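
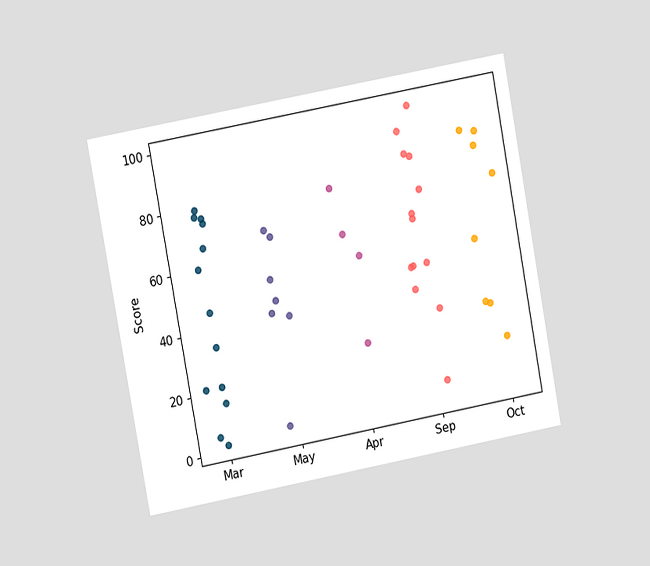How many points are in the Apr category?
4

The chart is tilted about 11° counter-clockwise and viewed at a slight angle. Counting the markers in the Apr column gives 4.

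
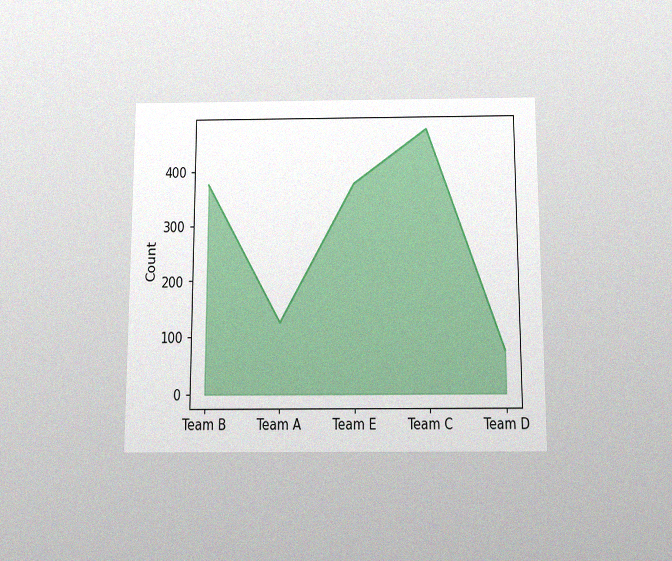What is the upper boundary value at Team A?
125

The chart is viewed slightly from below, with some photo noise. At Team A the upper boundary is at 125.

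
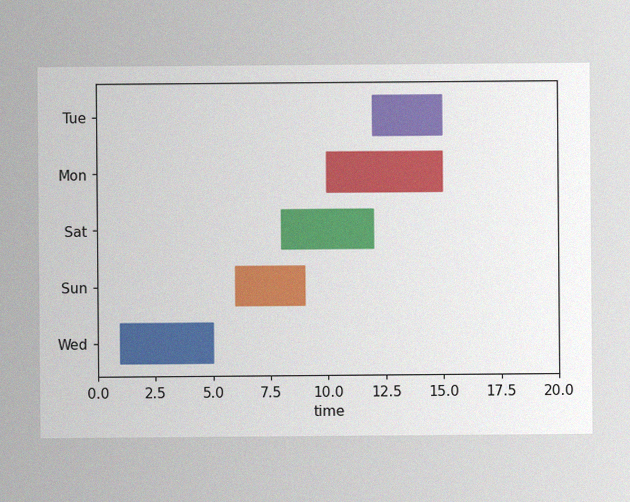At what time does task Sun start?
6

The image has some photo noise and uneven lighting. The Sun bar begins at t=6.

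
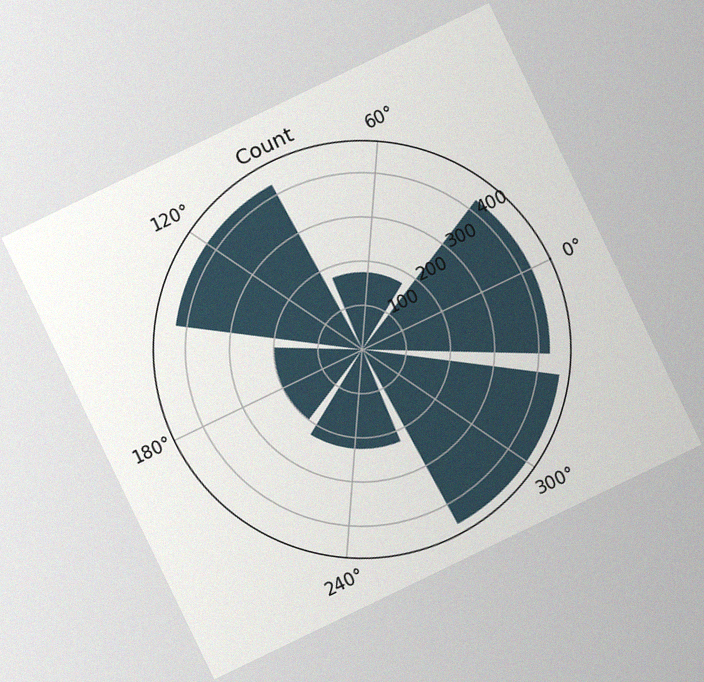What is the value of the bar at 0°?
425

The chart is tilted about 26° counter-clockwise, with some photo noise. The bar at 0° reaches 425 on the radial axis.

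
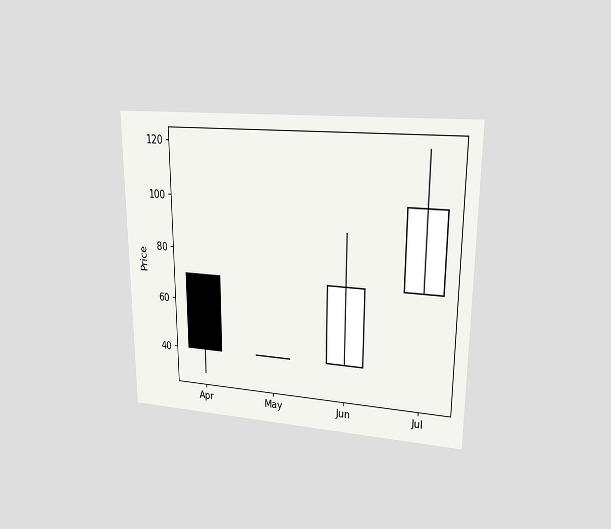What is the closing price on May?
The chart is viewed at a slight angle. The May candle closes at 40.

40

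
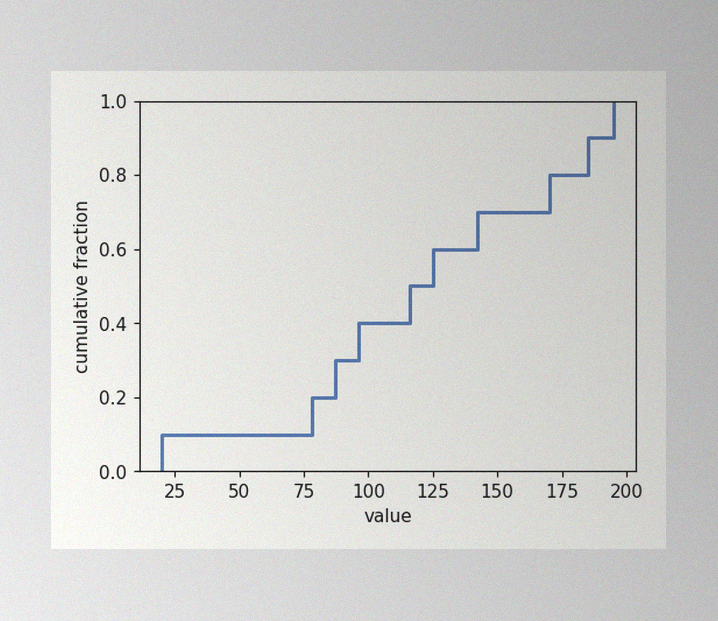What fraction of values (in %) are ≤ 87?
30%

The image has some photo noise and uneven lighting. At x=87 the ECDF step is at 30%.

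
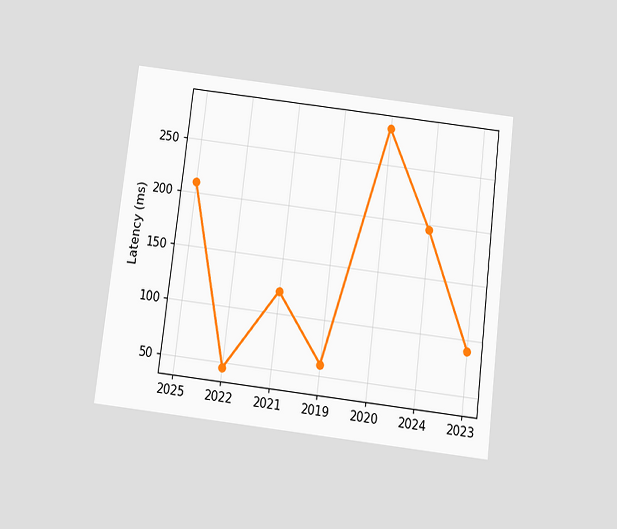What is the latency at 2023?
The chart is tilted about 7° clockwise and viewed slightly from below. At 2023, the line is at 90ms.

90ms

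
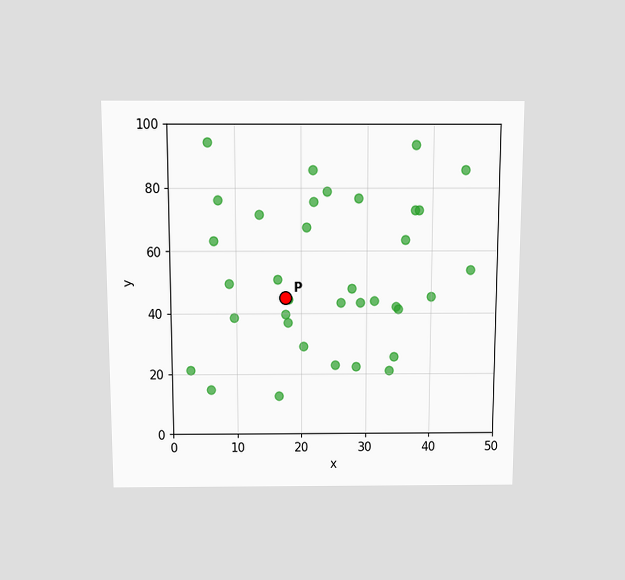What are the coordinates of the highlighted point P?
(17.5, 45)

The chart is viewed slightly from above. Following the gridlines from P to each axis, P sits at (17.5, 45).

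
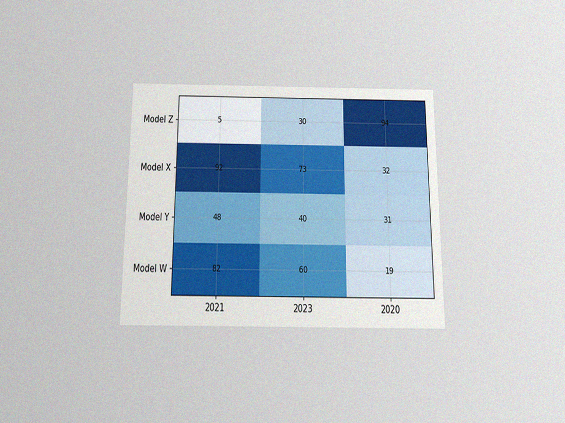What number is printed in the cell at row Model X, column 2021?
92

The chart is viewed slightly from below, with some photo noise. The (Model X, 2021) cell reads 92.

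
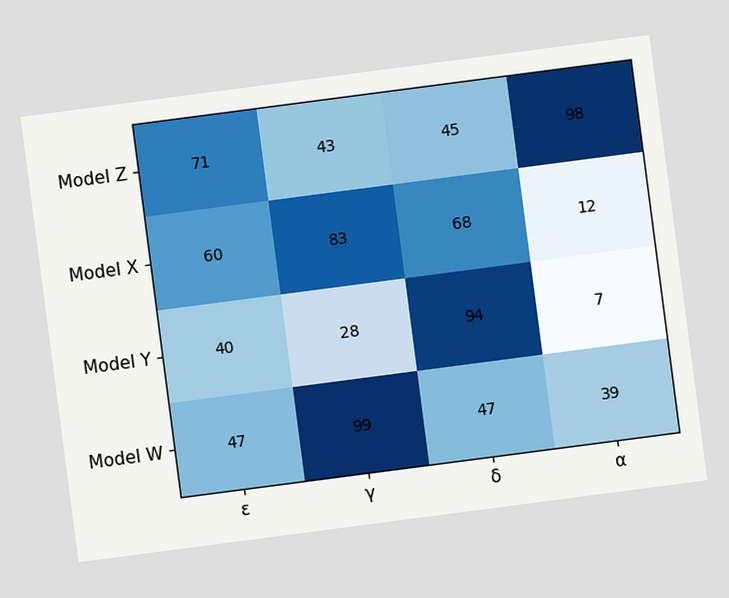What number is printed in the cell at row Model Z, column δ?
45

The chart is tilted about 7° counter-clockwise. The (Model Z, δ) cell reads 45.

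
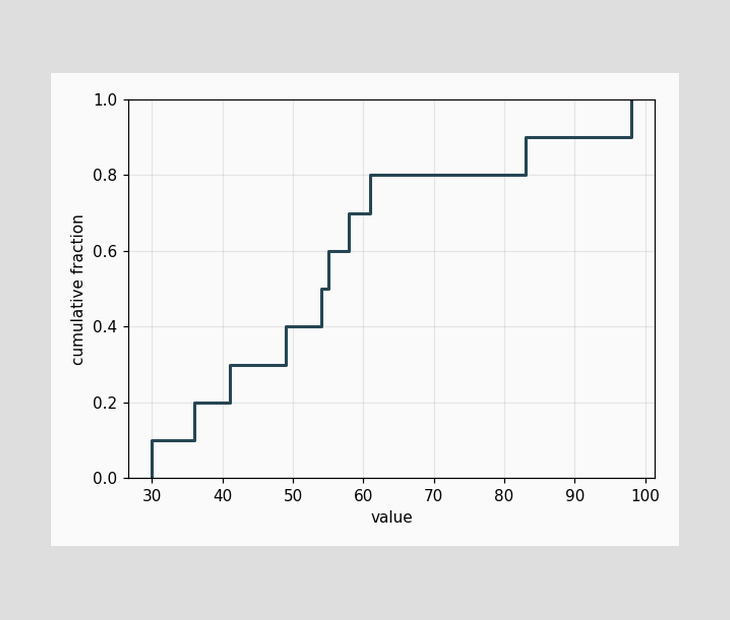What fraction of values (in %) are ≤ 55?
60%

At x=55 the ECDF step is at 60%.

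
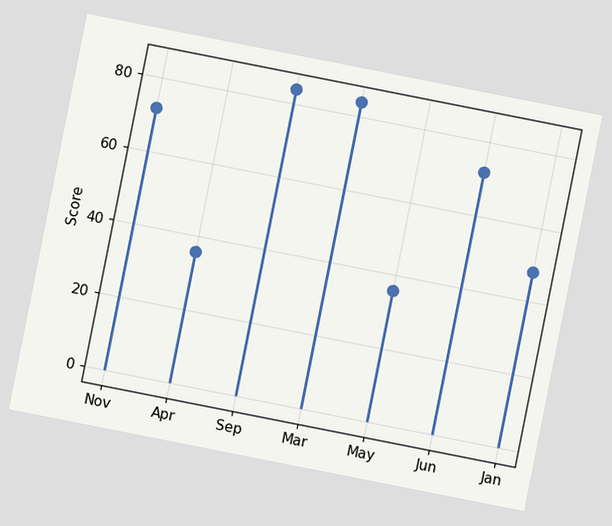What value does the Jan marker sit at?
The chart is tilted about 11° clockwise. The Jan marker sits at 48.

48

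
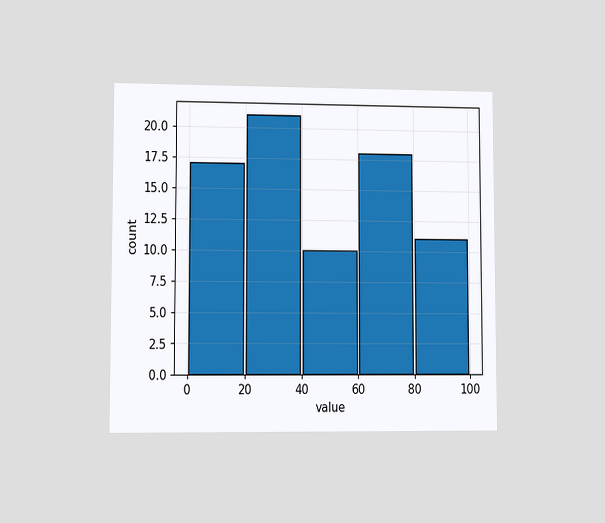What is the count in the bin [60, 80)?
18

The chart is viewed at a slight angle. The [60, 80) bin has height 18.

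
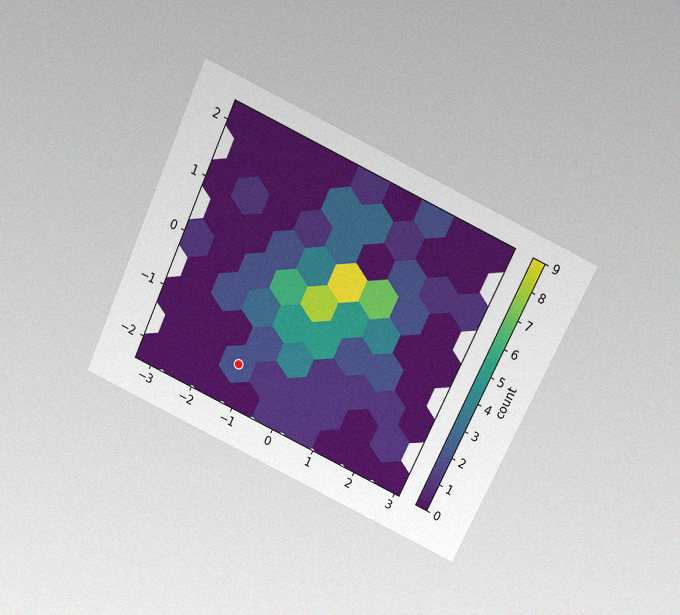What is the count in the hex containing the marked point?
The chart is tilted about 25° clockwise and viewed slightly from above, with some photo noise. The marked hex reads 2 on the colorbar.

2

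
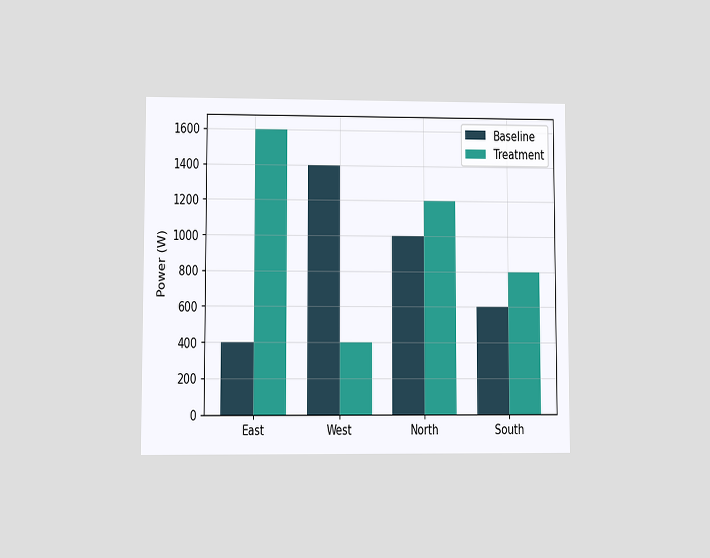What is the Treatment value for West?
The chart is viewed at a slight angle. The Treatment bar at West reaches 400W on the y-axis.

400W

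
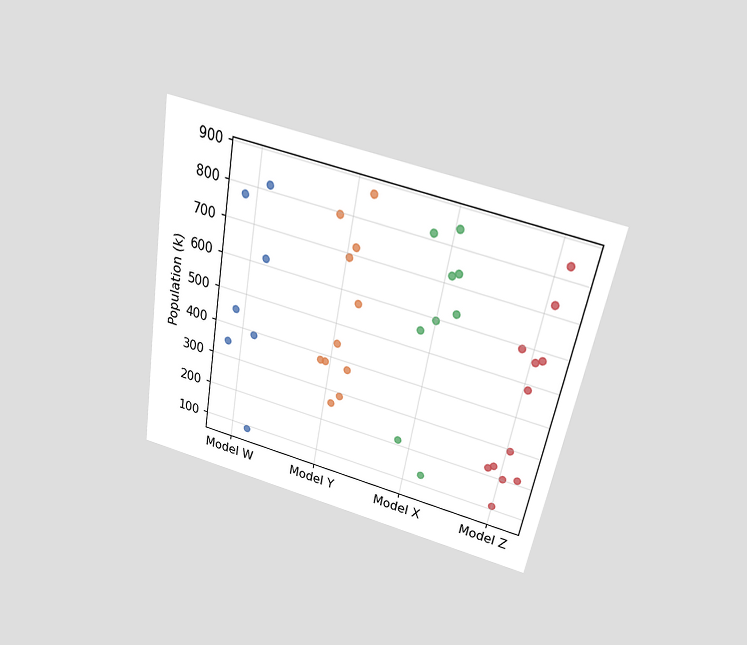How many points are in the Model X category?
9

The chart is tilted about 10° clockwise and viewed slightly from above. Counting the markers in the Model X column gives 9.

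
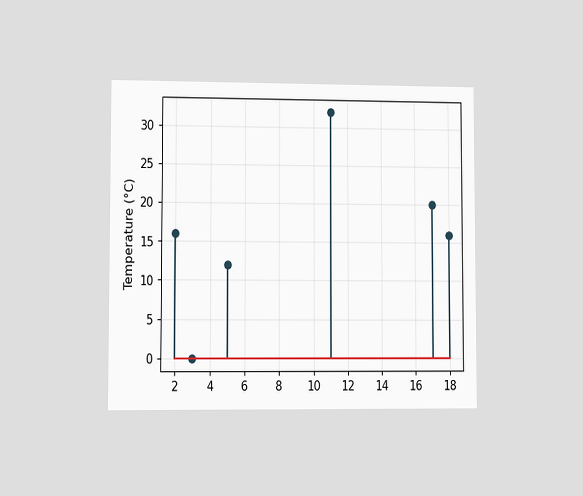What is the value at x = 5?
12°C

The chart is viewed at a slight angle. The stem at x=5 reaches 12°C.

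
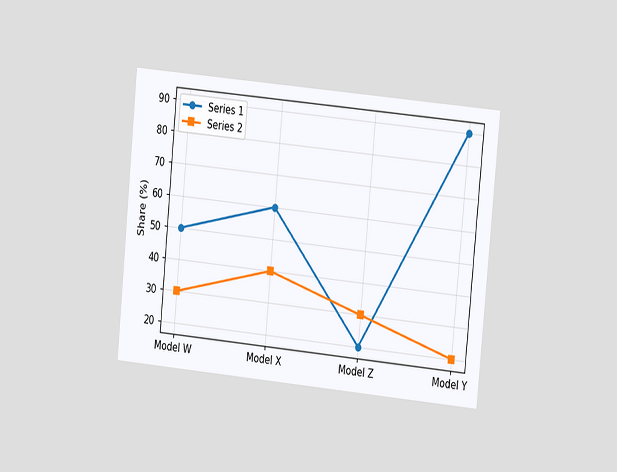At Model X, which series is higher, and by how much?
Series 1, by 20%

The chart is tilted about 5° clockwise and viewed at a slight angle. At Model X, Series 1 sits above the other line by 20%.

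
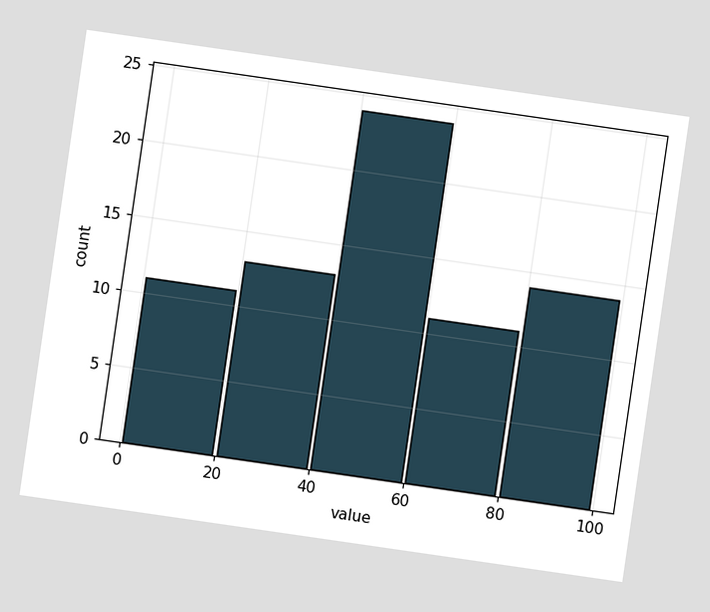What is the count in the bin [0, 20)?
11

The chart is tilted about 8° clockwise. The [0, 20) bin has height 11.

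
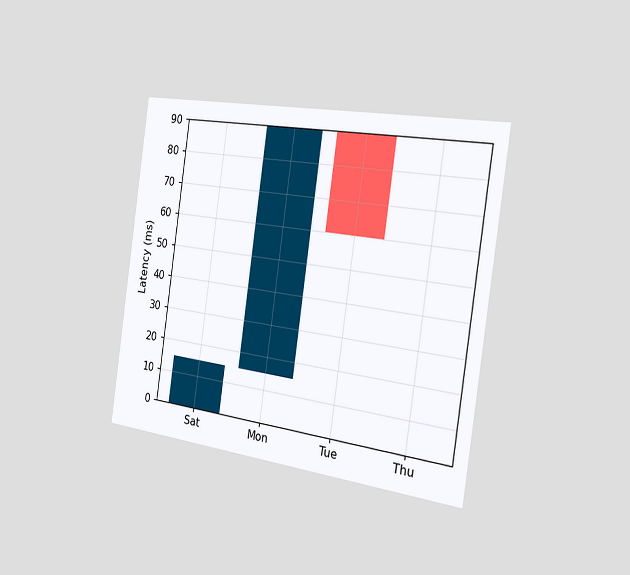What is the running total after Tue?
60ms

The chart is tilted about 8° clockwise and viewed slightly from the right. After Tue the running total reaches 60ms.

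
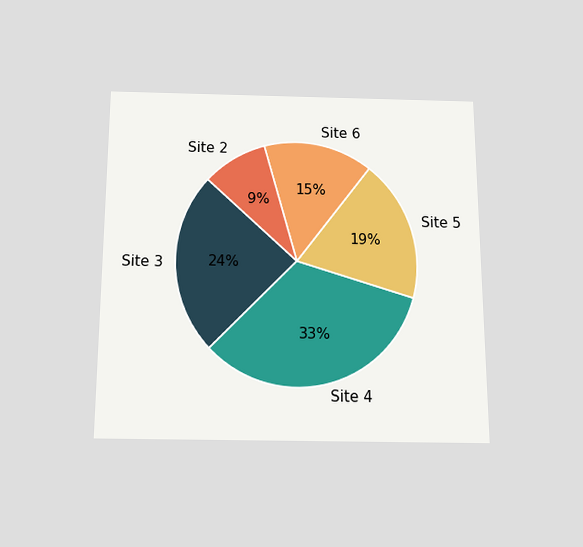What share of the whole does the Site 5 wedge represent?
19%

The chart is viewed slightly from below. The Site 5 slice takes up 19% of the pie.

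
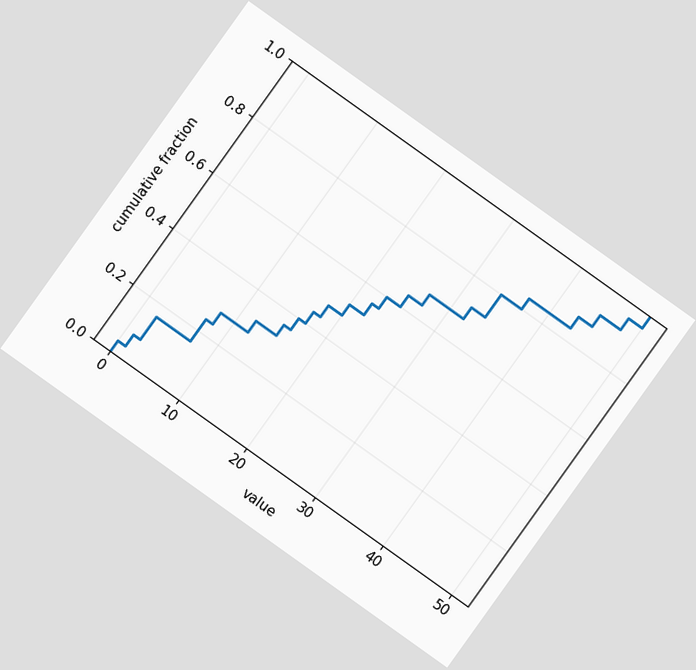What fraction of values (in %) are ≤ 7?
24%

The chart is tilted about 36° clockwise. At x=7 the ECDF step is at 24%.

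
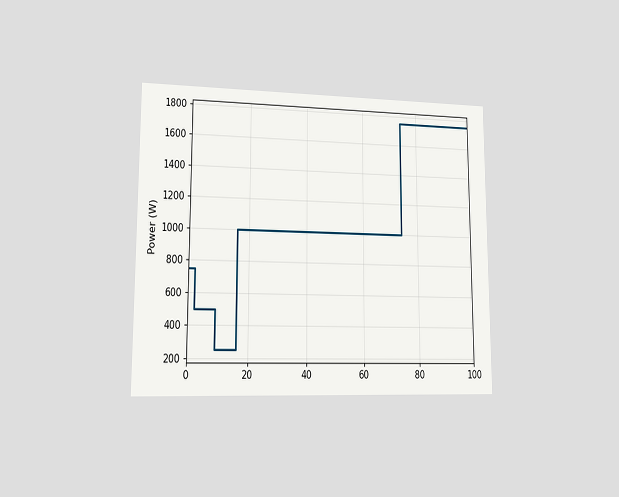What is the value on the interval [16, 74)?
The chart is viewed at a slight angle. On [16, 74) the step sits at 1000W.

1000W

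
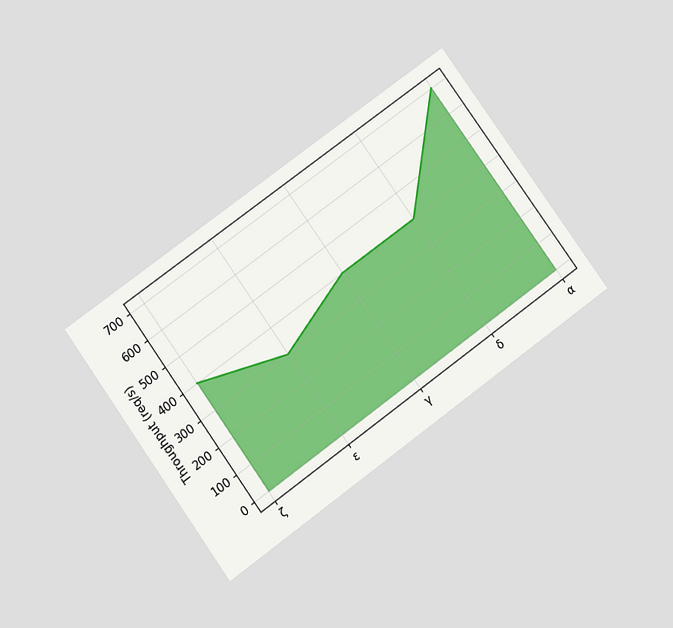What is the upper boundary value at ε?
The chart is tilted about 36° counter-clockwise and viewed slightly from below. At ε the upper boundary is at 300req/s.

300req/s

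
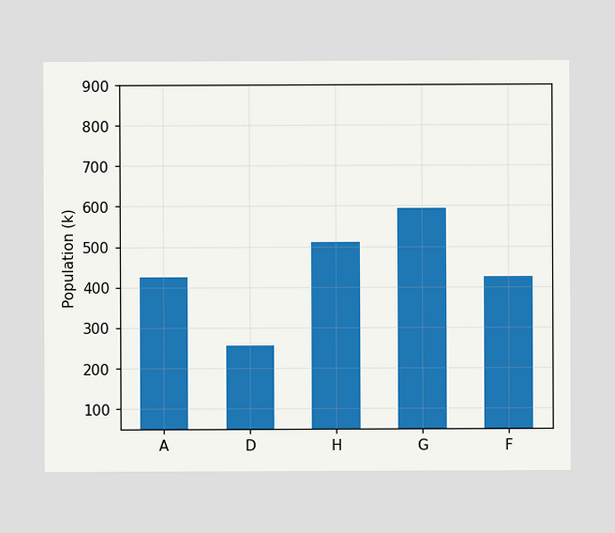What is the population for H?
Reading along the chart's y-axis, the H bar reaches 510k.

510k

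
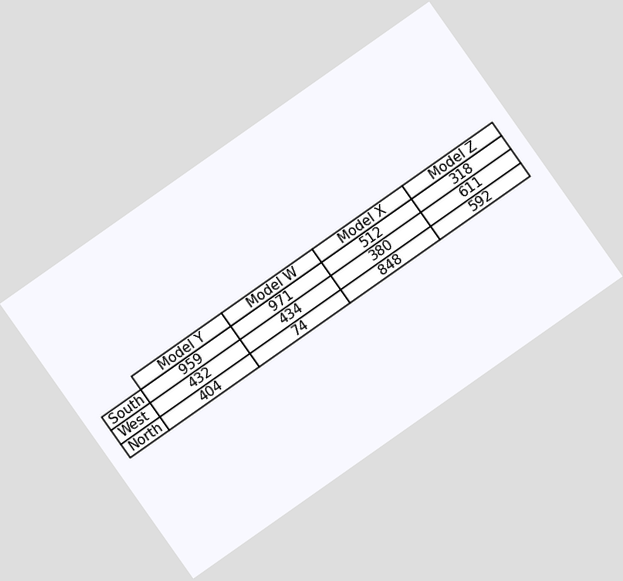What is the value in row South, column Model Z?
318

The chart is tilted about 35° counter-clockwise. The (South, Model Z) cell reads 318.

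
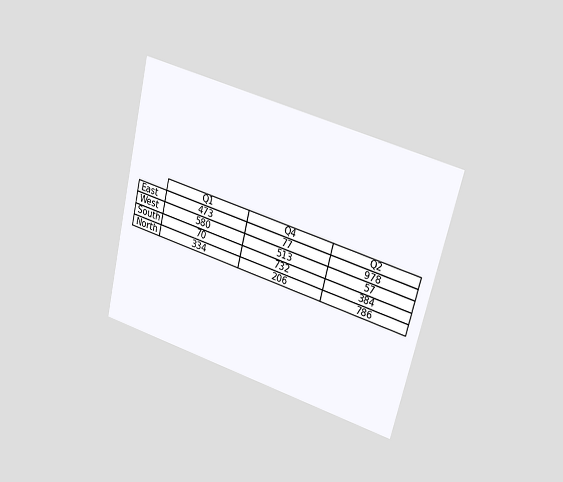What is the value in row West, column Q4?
513

The chart is tilted about 14° clockwise and viewed at a slight angle. The (West, Q4) cell reads 513.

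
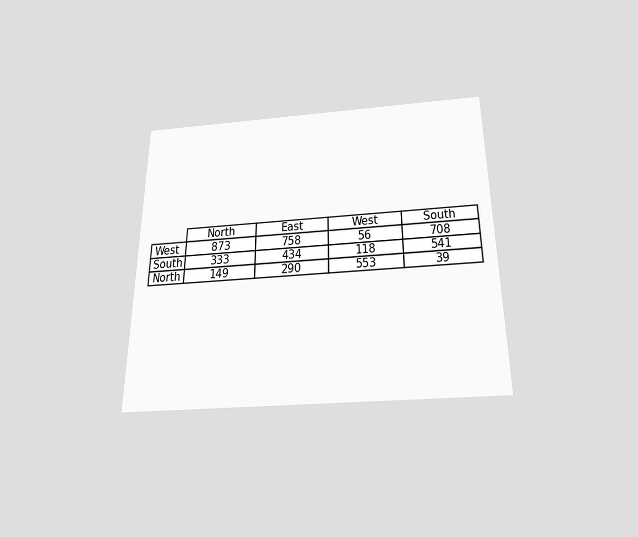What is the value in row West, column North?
873

The chart is viewed slightly from below. The (West, North) cell reads 873.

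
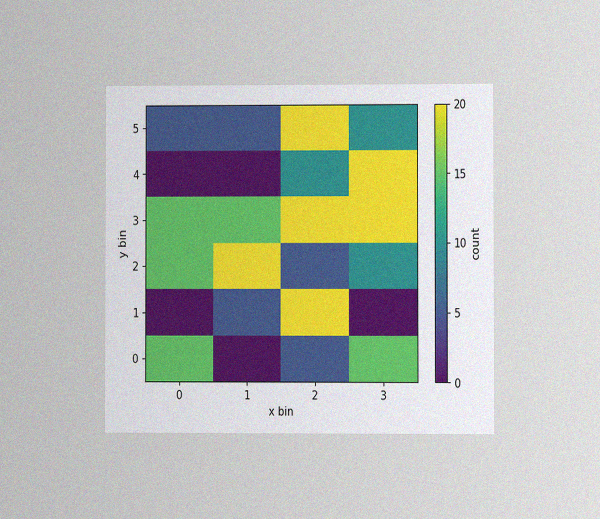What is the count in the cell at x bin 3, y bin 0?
15

The chart is viewed at a slight angle, with some photo noise. Matching the cell (3, 0) against the colorbar gives 15.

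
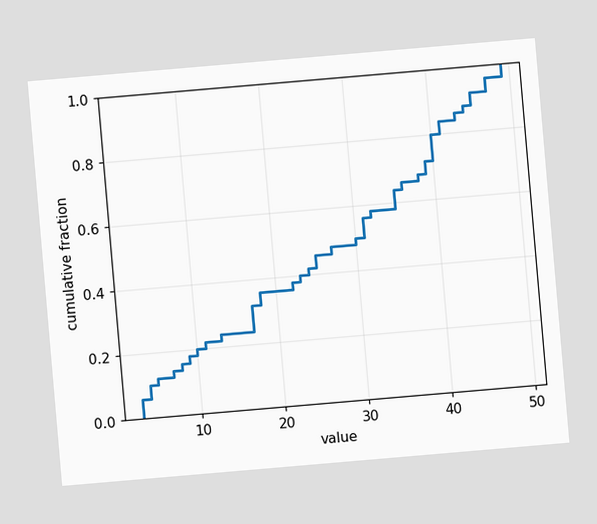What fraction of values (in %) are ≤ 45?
The chart is tilted about 5° counter-clockwise. At x=45 the ECDF step is at 92%.

92%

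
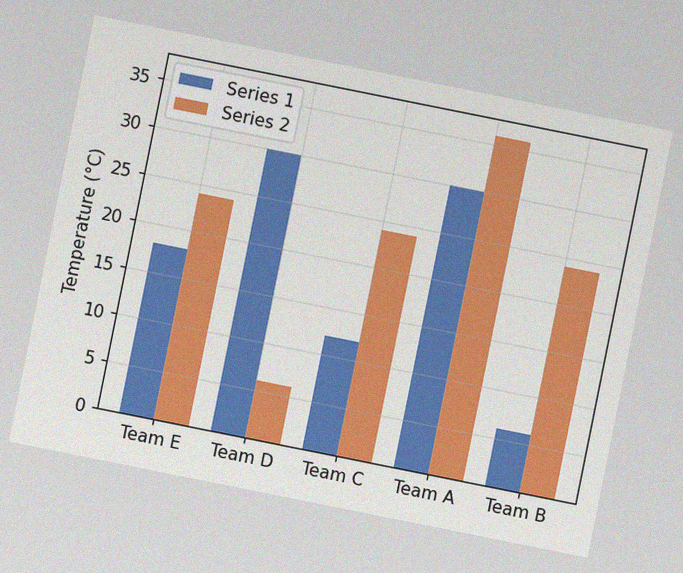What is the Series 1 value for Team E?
The chart is tilted about 11° clockwise, with some photo noise. The Series 1 bar at Team E reaches 18°C on the y-axis.

18°C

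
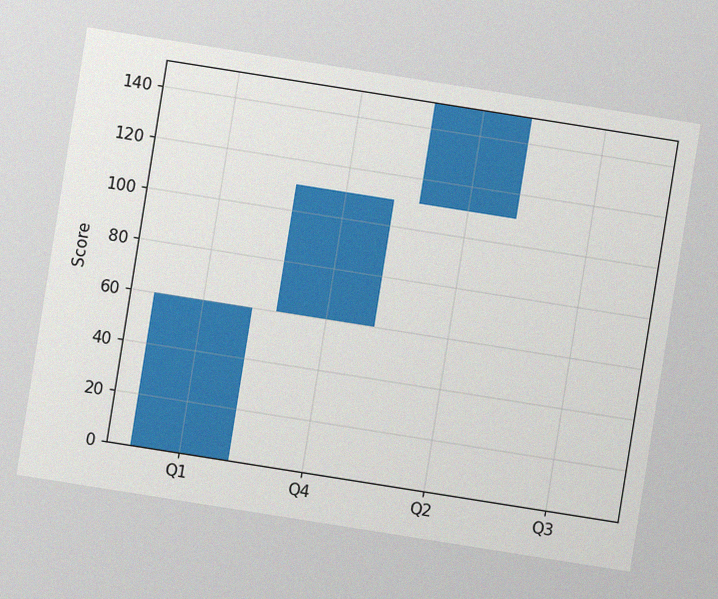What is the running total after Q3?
The chart is tilted about 9° clockwise, with some photo noise. After Q3 the running total reaches 150.

150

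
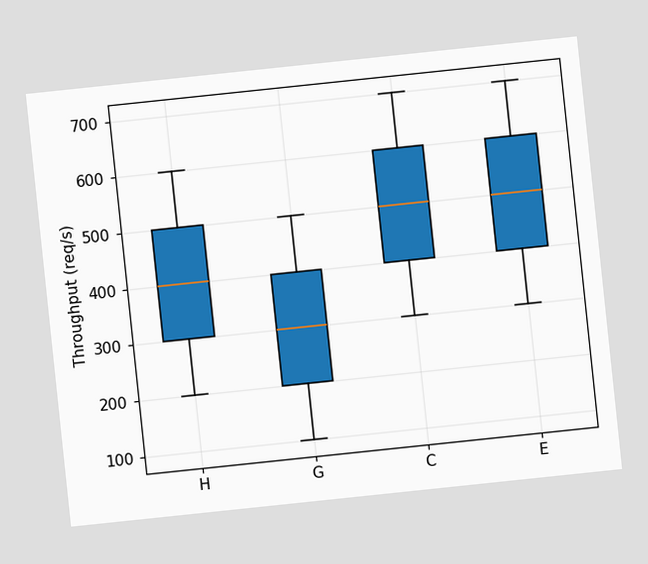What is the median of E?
500req/s

The chart is tilted about 6° counter-clockwise. The median line in the E box sits at 500req/s.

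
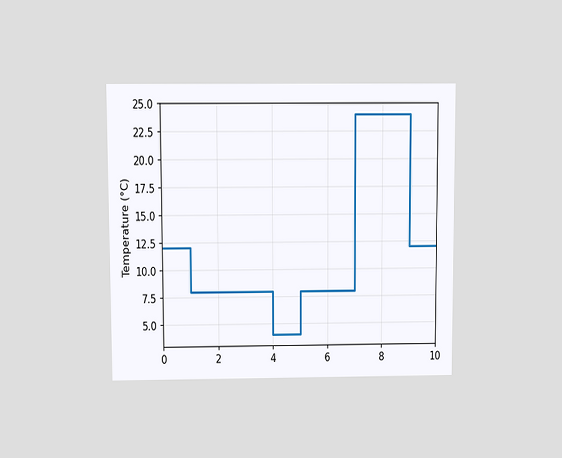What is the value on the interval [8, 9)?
24°C

The chart is viewed at a slight angle. On [8, 9) the step sits at 24°C.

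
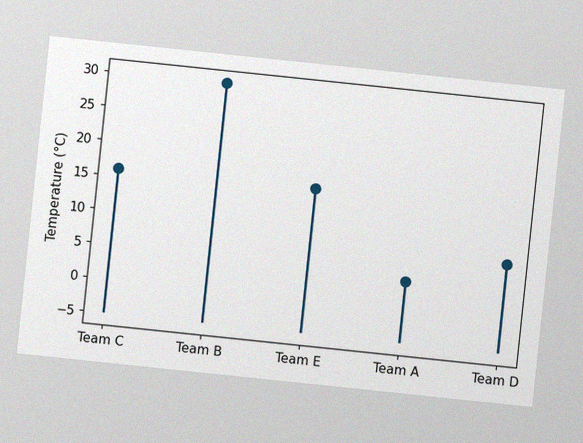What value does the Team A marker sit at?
4°C

The chart is tilted about 6° clockwise, with some photo noise. The Team A marker sits at 4°C.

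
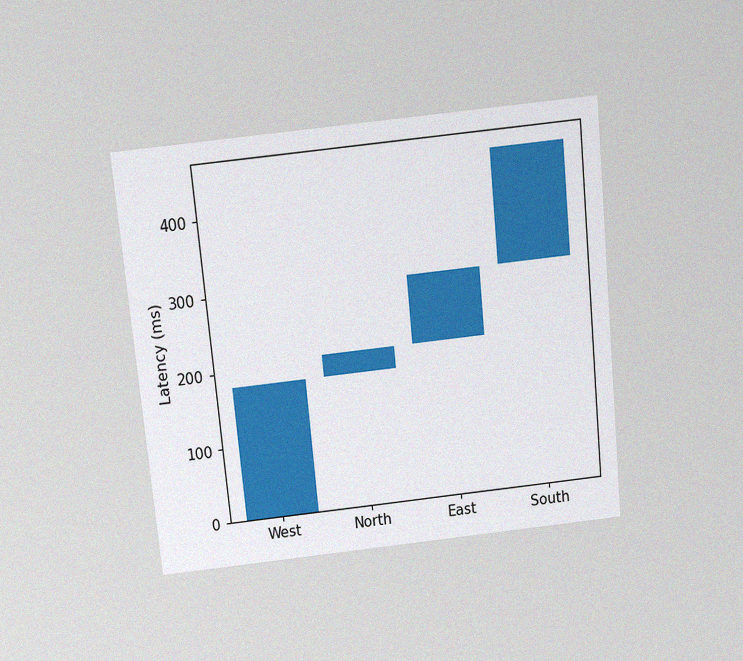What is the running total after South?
The chart is tilted about 6° counter-clockwise and viewed slightly from above, with some photo noise. After South the running total reaches 450ms.

450ms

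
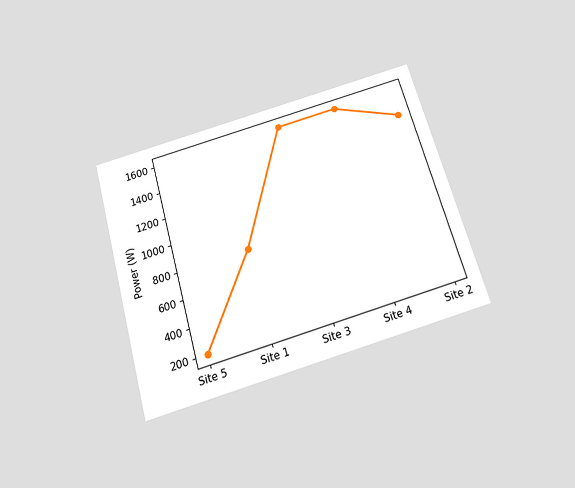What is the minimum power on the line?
200W

The chart is tilted about 16° counter-clockwise and viewed slightly from below. The lowest point is at Site 5, and reading across to the y-axis gives 200W.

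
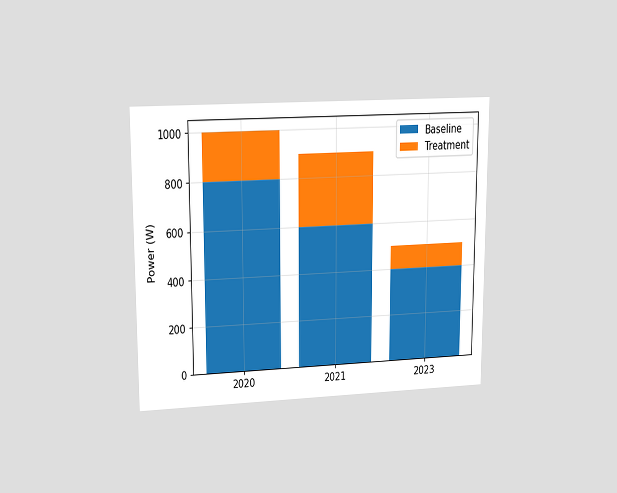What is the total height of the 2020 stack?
The chart is viewed at a slight angle. The 2020 stack's top reaches 1000W on the y-axis.

1000W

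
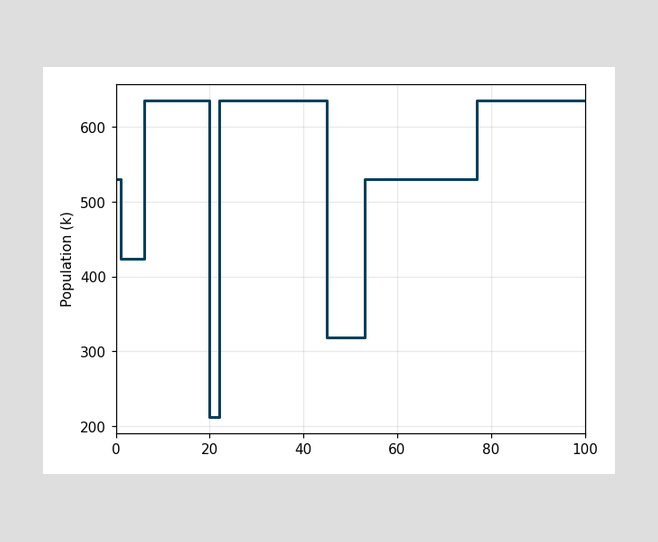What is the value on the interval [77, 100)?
On [77, 100) the step sits at 636k.

636k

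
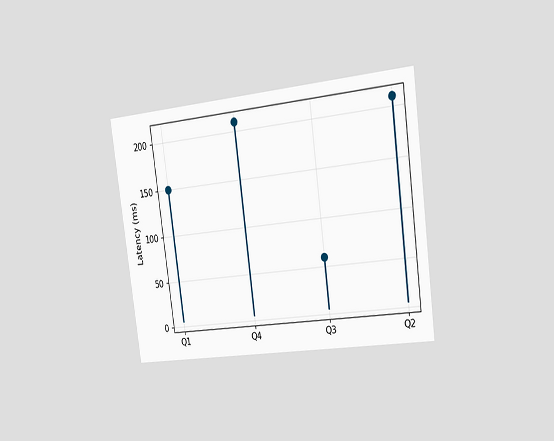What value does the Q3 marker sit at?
The chart is tilted about 8° counter-clockwise and viewed slightly from the right. The Q3 marker sits at 60ms.

60ms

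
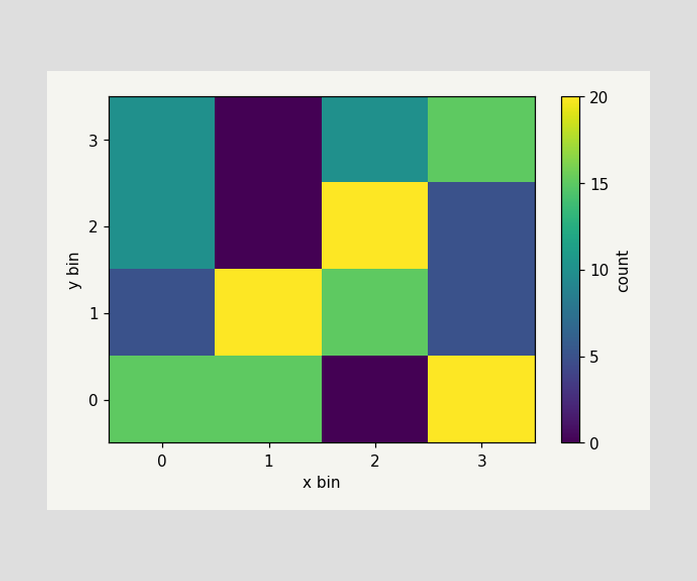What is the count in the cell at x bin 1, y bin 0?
15

Matching the cell (1, 0) against the colorbar gives 15.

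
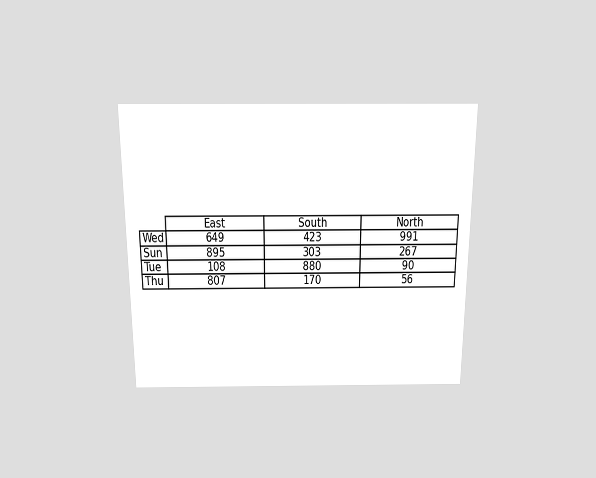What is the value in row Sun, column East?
The chart is viewed slightly from above. The (Sun, East) cell reads 895.

895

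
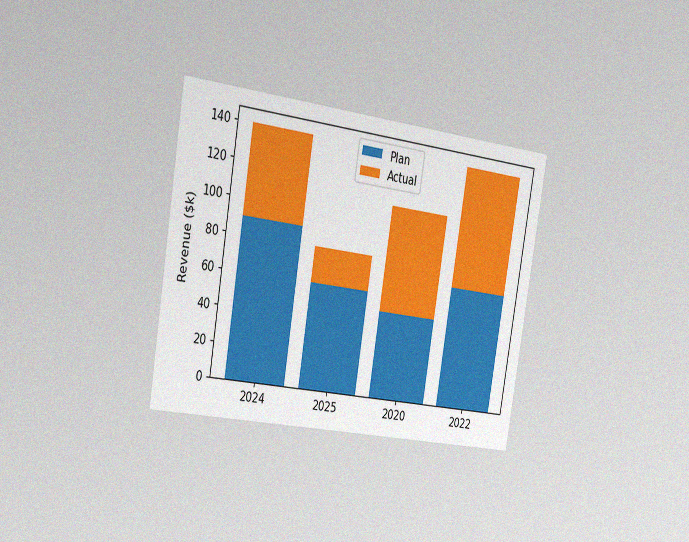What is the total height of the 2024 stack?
The chart is tilted about 9° clockwise and viewed slightly from the left, with some photo noise. The 2024 stack's top reaches $140k on the y-axis.

$140k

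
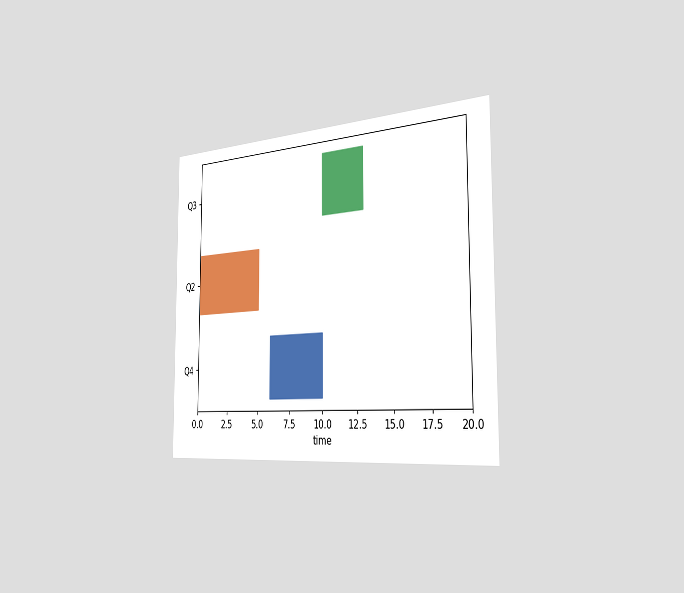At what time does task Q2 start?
0

The chart is viewed slightly from the right. The Q2 bar begins at t=0.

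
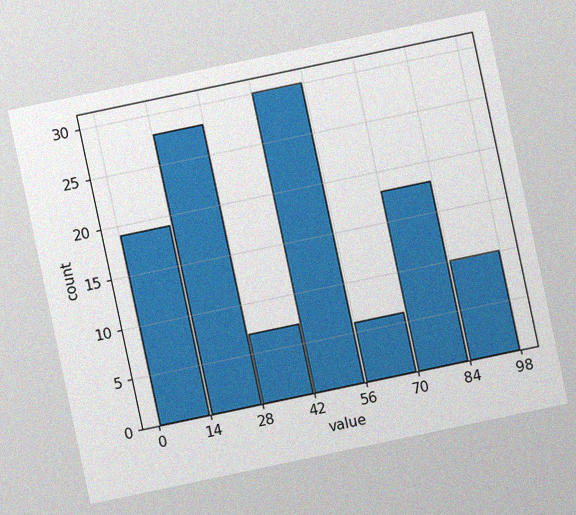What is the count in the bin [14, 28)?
28

The chart is tilted about 12° counter-clockwise, with some photo noise. The [14, 28) bin has height 28.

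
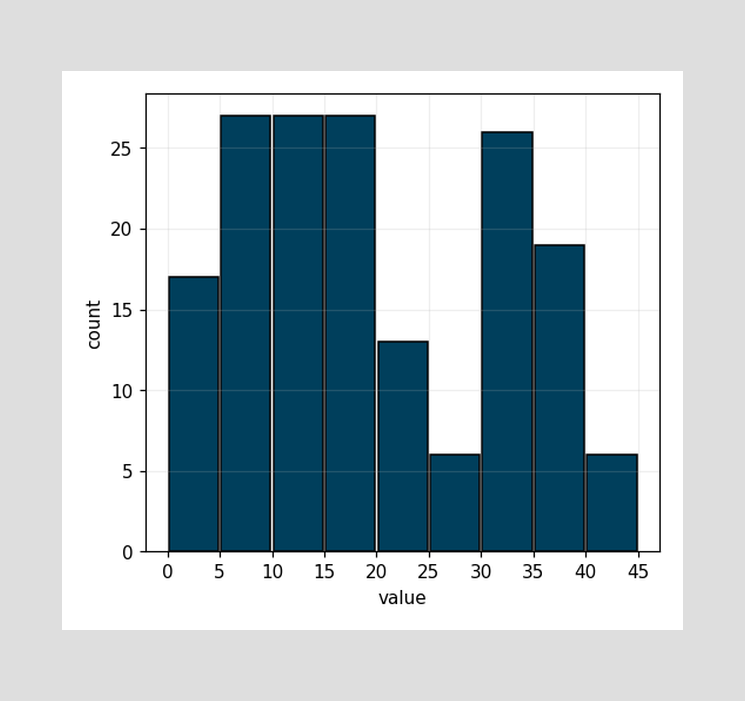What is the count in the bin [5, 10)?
27

The [5, 10) bin has height 27.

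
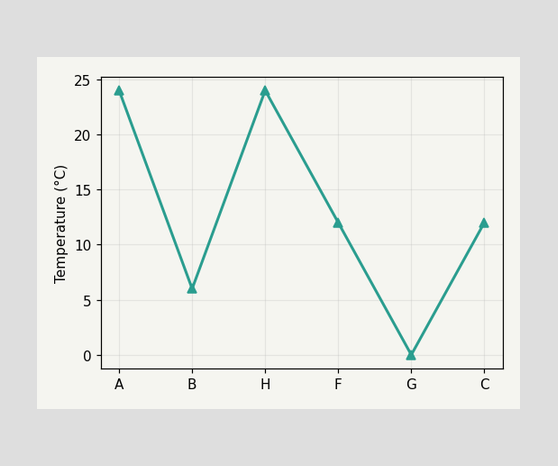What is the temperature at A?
At A, the line is at 24°C.

24°C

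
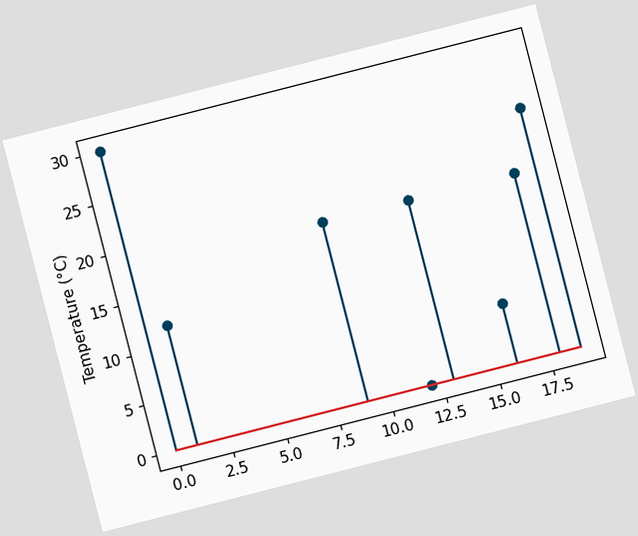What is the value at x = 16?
The chart is tilted about 14° counter-clockwise. The stem at x=16 reaches 6°C.

6°C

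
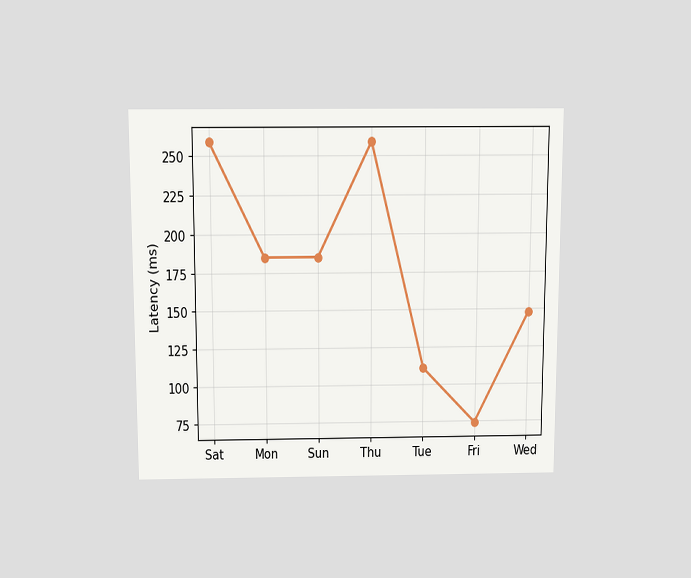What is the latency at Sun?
185ms

The chart is viewed slightly from above. At Sun, the line is at 185ms.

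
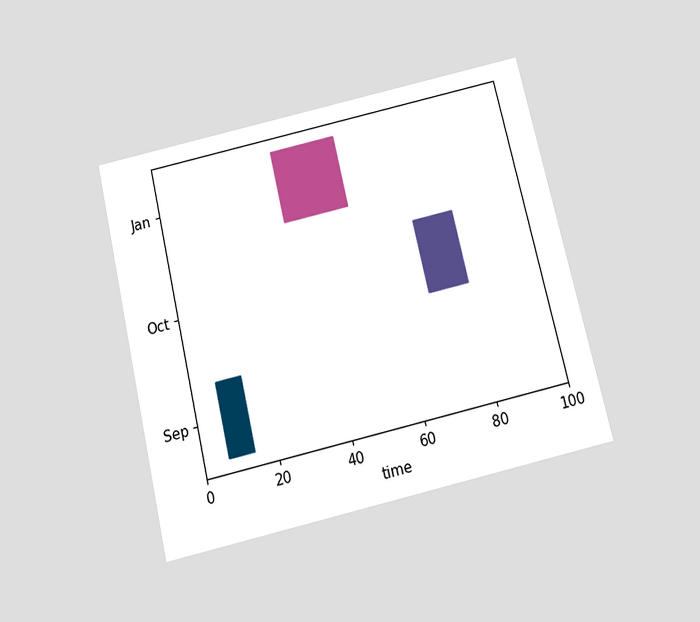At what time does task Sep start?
7

The chart is tilted about 13° counter-clockwise and viewed slightly from below. The Sep bar begins at t=7.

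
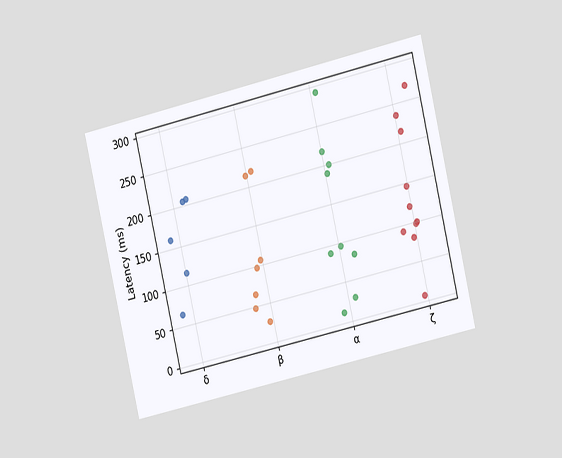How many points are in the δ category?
The chart is tilted about 13° counter-clockwise and viewed at a slight angle. Counting the markers in the δ column gives 5.

5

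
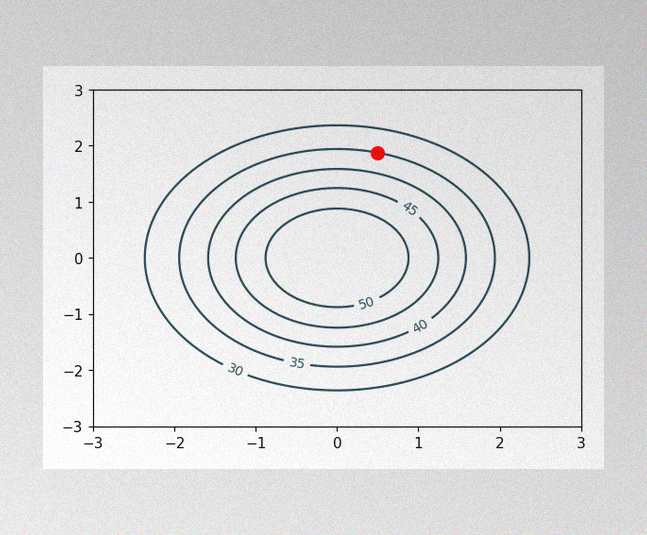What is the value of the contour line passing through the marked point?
35

The image has some photo noise and uneven lighting. The marked point sits on the contour labelled 35.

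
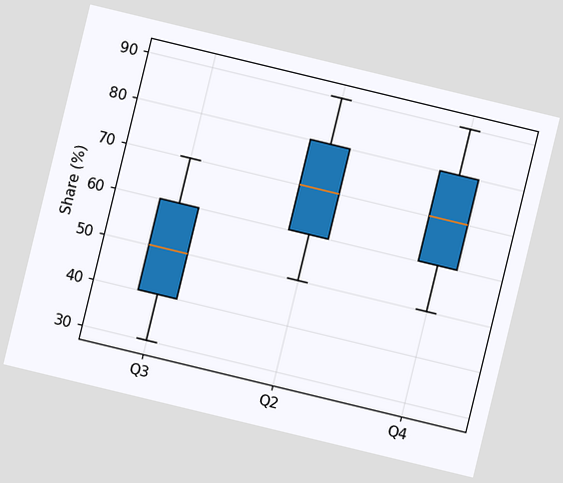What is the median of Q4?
70%

The chart is tilted about 14° clockwise. The median line in the Q4 box sits at 70%.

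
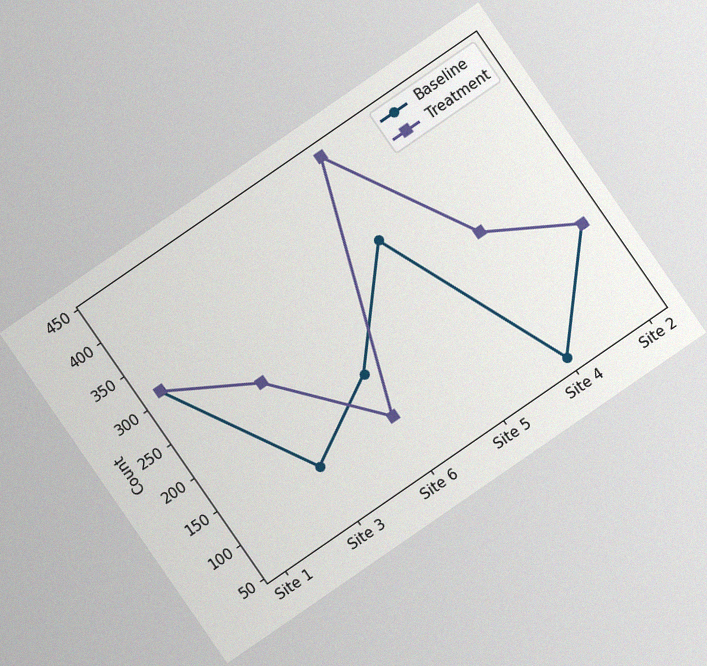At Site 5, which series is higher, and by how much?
The chart is tilted about 35° counter-clockwise, with some photo noise. At Site 5, Treatment sits above the other line by 124.

Treatment, by 124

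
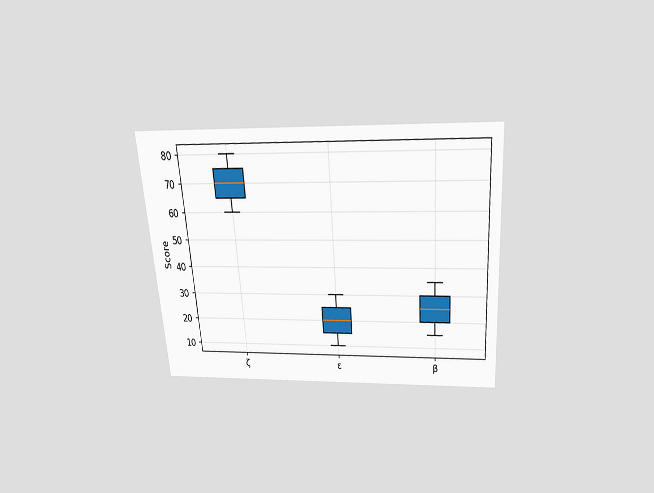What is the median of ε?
20

The chart is tilted about 4° counter-clockwise and viewed slightly from above. The median line in the ε box sits at 20.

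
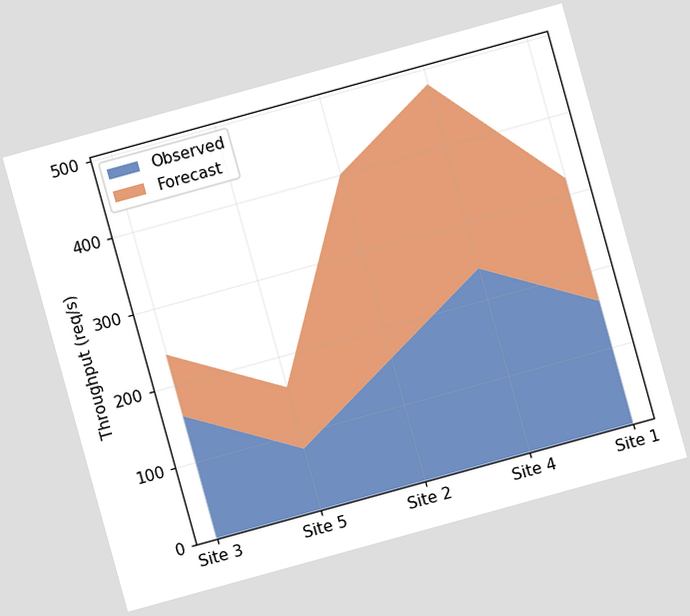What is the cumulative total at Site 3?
The chart is tilted about 15° counter-clockwise. The stacked total at Site 3 reaches 240req/s.

240req/s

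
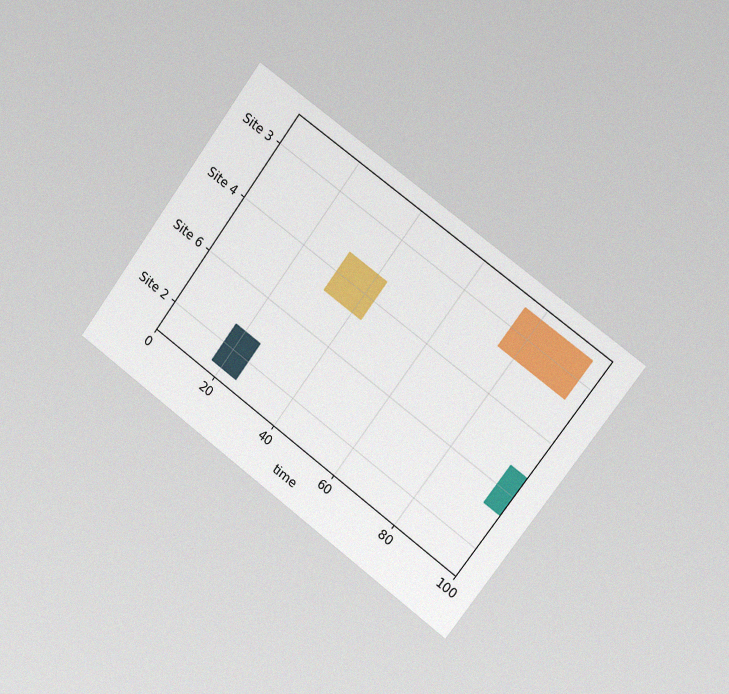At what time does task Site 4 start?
The chart is tilted about 36° clockwise and viewed slightly from the right, with some photo noise. The Site 4 bar begins at t=31.

31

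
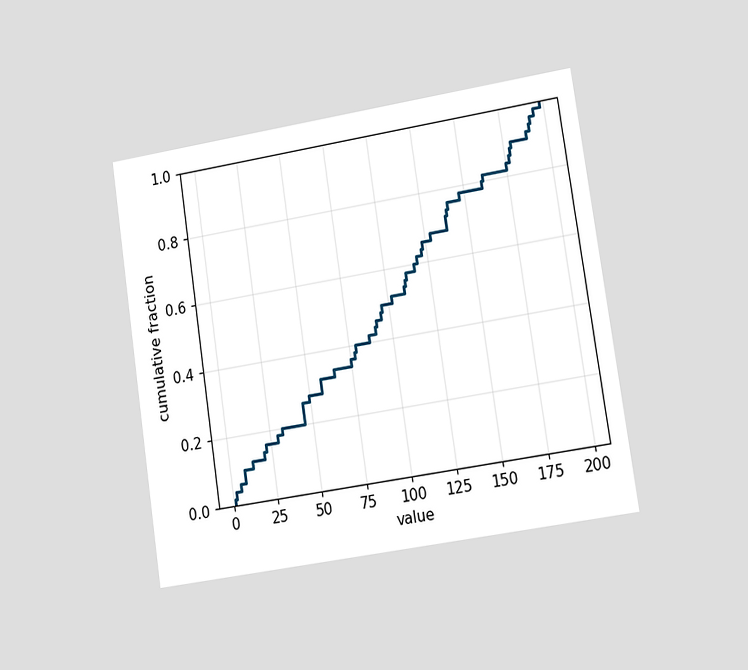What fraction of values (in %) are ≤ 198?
100%

The chart is tilted about 9° counter-clockwise and viewed slightly from the right. At x=198 the ECDF step is at 100%.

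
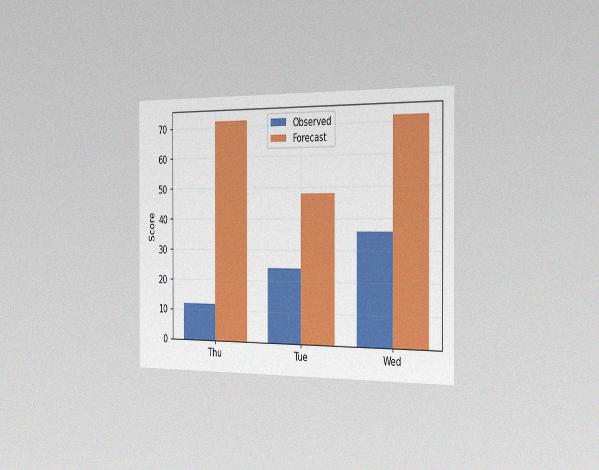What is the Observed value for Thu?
12

The chart is viewed slightly from the right, with some photo noise. The Observed bar at Thu reaches 12 on the y-axis.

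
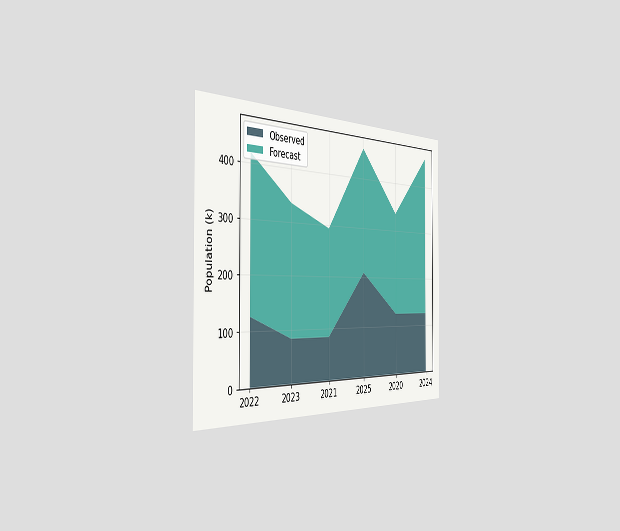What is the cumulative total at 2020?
336k

The chart is viewed slightly from the left. The stacked total at 2020 reaches 336k.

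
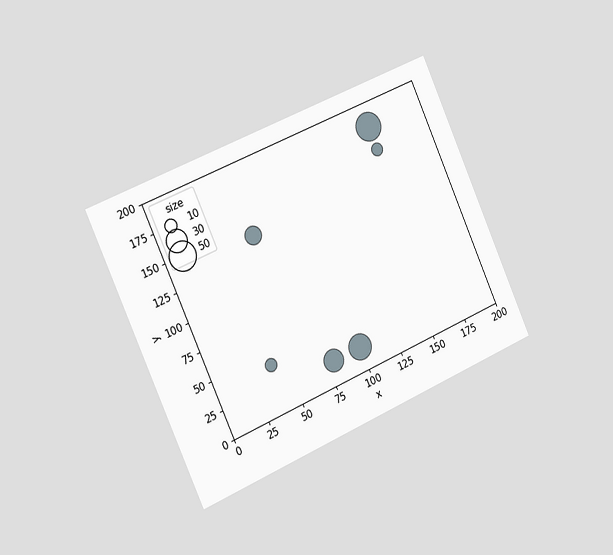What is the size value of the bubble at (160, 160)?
10

The chart is tilted about 24° counter-clockwise and viewed slightly from the left. Matching the bubble at (160, 160) against the size legend gives 10.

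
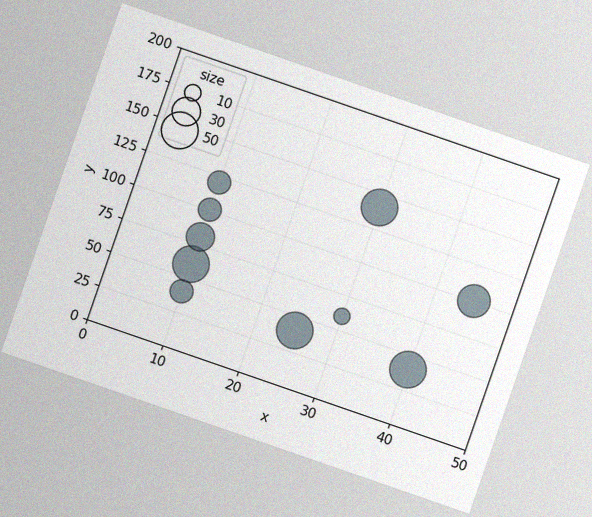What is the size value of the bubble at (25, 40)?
The chart is tilted about 19° clockwise, with some photo noise. Matching the bubble at (25, 40) against the size legend gives 50.

50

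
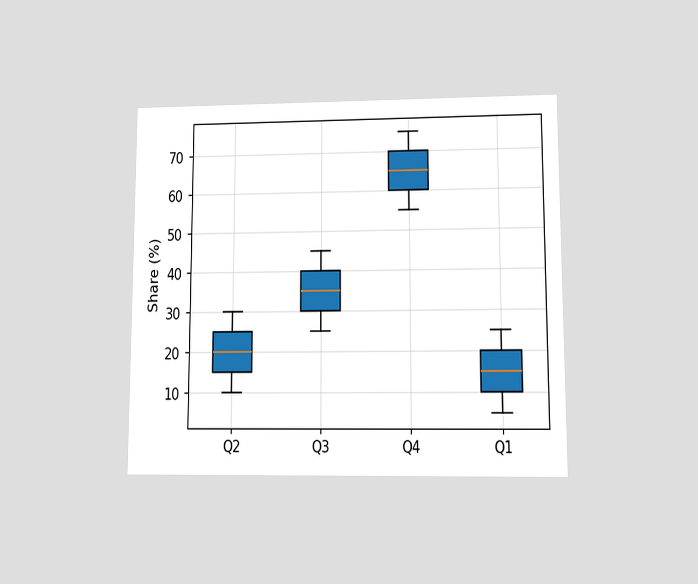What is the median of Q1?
15%

The chart is viewed at a slight angle. The median line in the Q1 box sits at 15%.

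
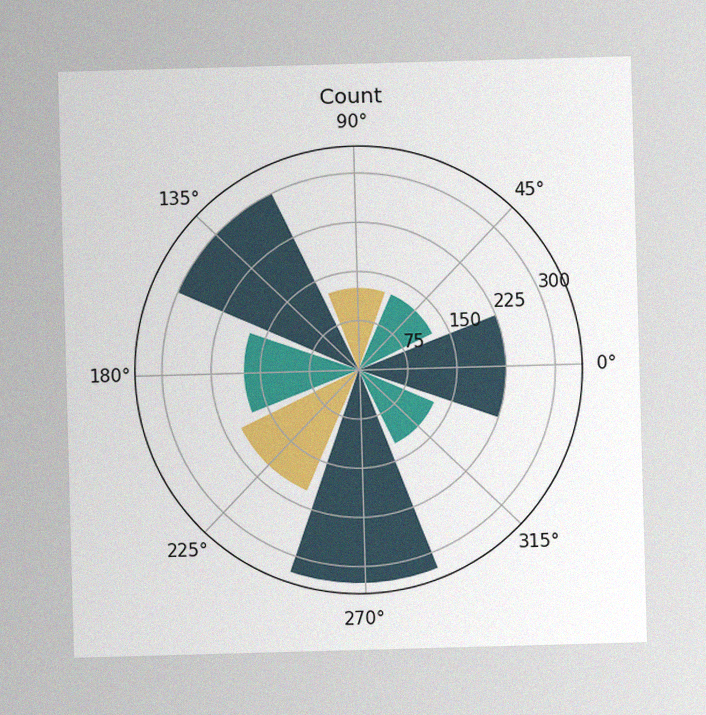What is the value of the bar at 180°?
The image has some photo noise and uneven lighting. The bar at 180° reaches 175 on the radial axis.

175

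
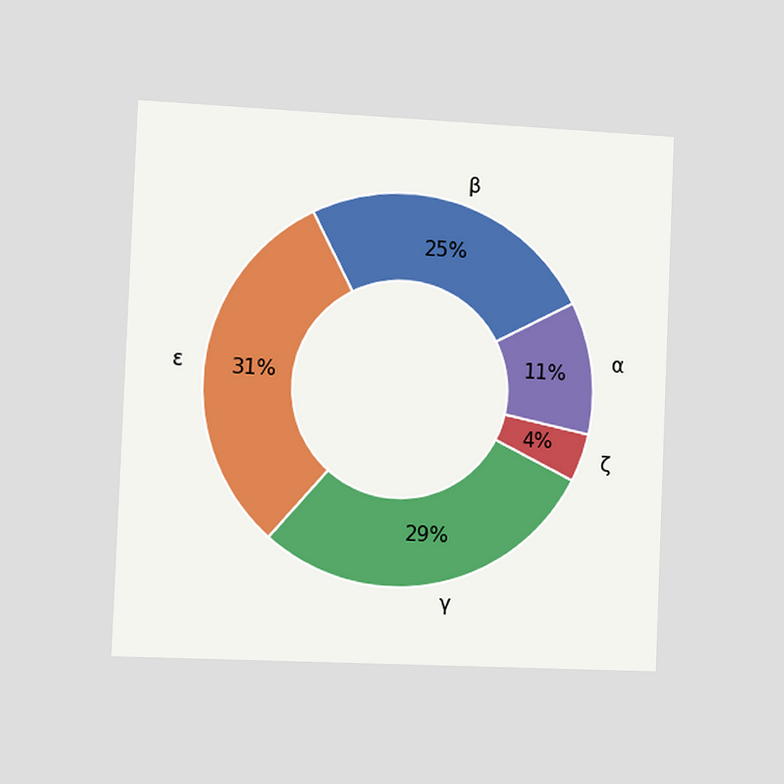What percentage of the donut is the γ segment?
The chart is tilted about 2° clockwise and viewed slightly from the left. The γ segment takes up 29% of the ring.

29%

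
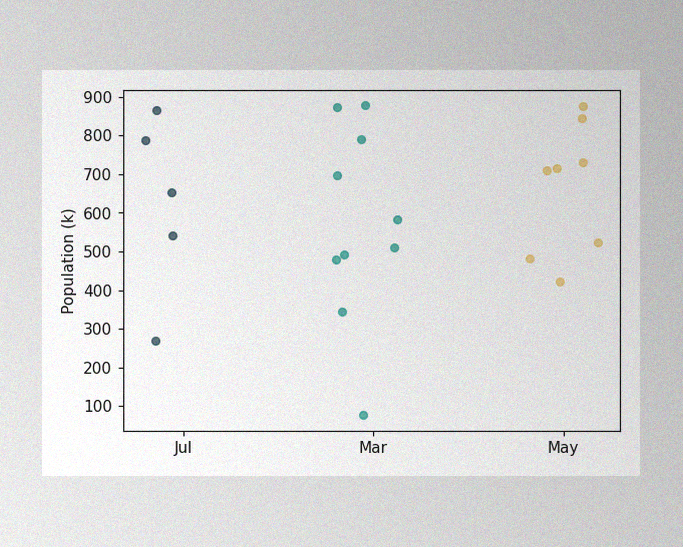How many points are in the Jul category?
The image has some photo noise and uneven lighting. Counting the markers in the Jul column gives 5.

5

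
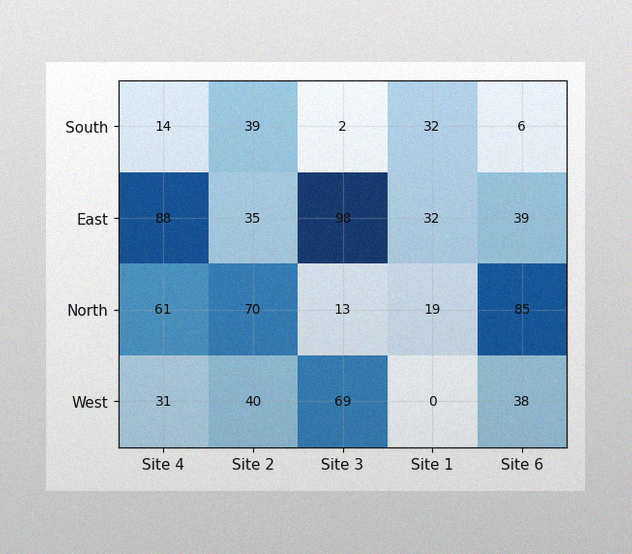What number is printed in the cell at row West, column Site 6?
The image has some photo noise and uneven lighting. The (West, Site 6) cell reads 38.

38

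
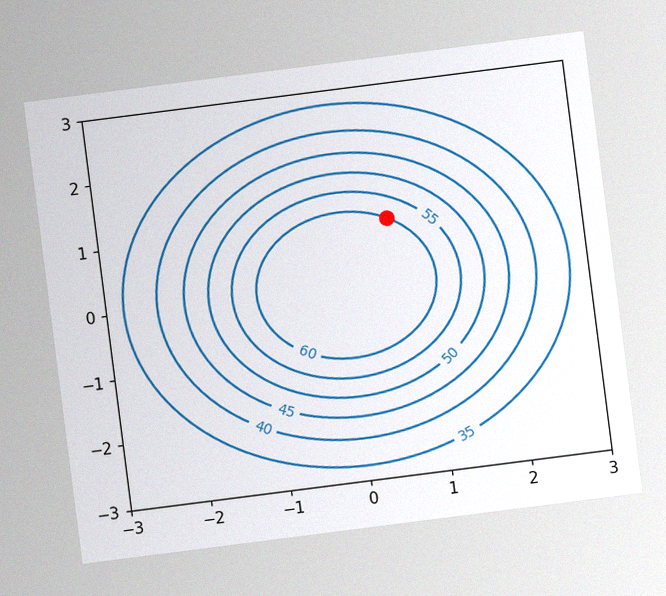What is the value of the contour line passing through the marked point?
60

The chart is tilted about 7° counter-clockwise, with some photo noise. The marked point sits on the contour labelled 60.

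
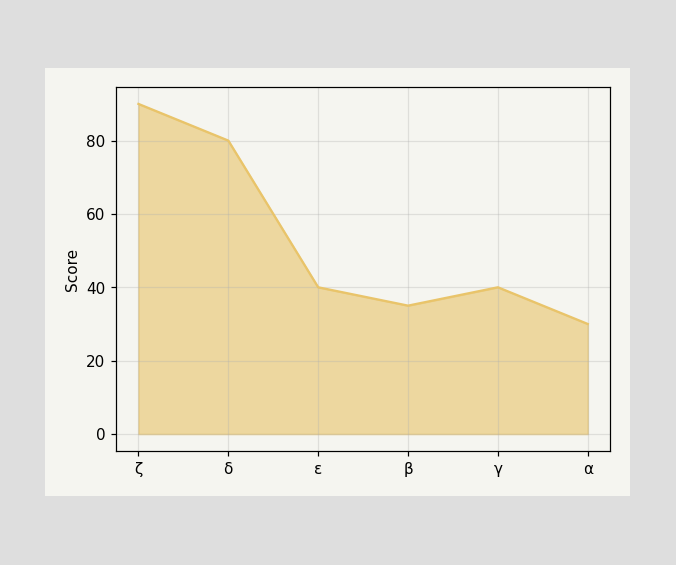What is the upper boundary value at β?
At β the upper boundary is at 35.

35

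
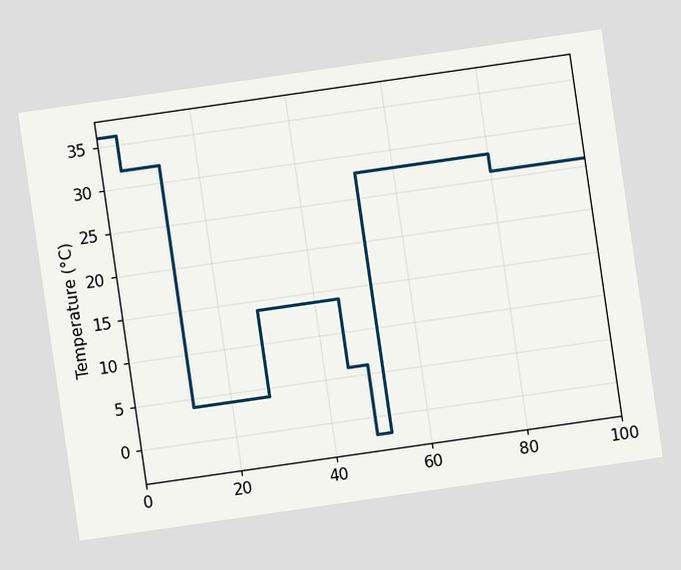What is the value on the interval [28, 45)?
14°C

The chart is tilted about 8° counter-clockwise. On [28, 45) the step sits at 14°C.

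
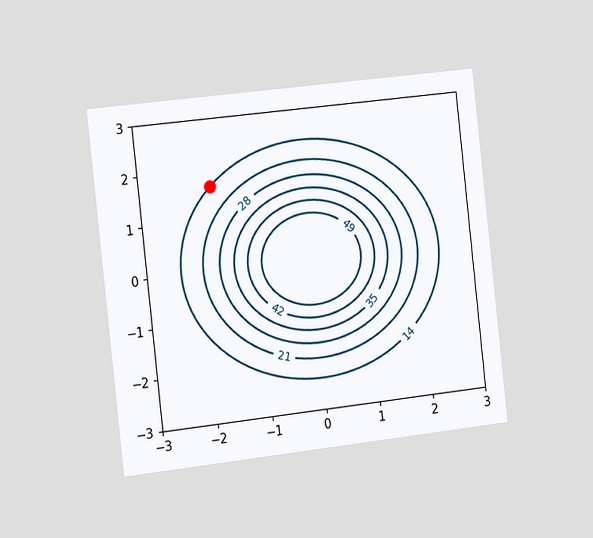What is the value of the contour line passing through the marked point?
14

The chart is tilted about 6° counter-clockwise and viewed slightly from the left. The marked point sits on the contour labelled 14.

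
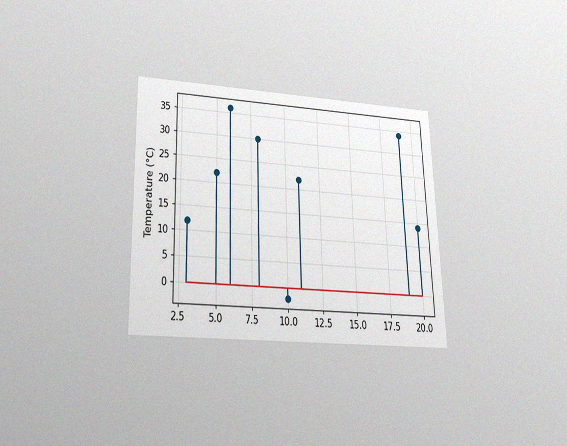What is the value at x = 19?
The chart is viewed slightly from below, with some photo noise. The stem at x=19 reaches 34°C.

34°C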